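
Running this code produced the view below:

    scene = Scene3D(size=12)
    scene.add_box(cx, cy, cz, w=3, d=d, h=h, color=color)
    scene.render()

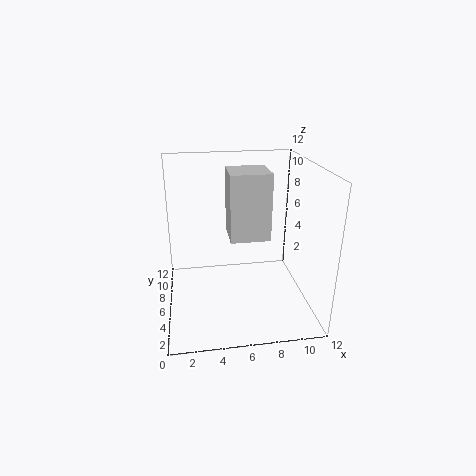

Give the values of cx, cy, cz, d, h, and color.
cx = 5; cy = 3; cz = 7; d = 3; h = 5; color = 'lightgray'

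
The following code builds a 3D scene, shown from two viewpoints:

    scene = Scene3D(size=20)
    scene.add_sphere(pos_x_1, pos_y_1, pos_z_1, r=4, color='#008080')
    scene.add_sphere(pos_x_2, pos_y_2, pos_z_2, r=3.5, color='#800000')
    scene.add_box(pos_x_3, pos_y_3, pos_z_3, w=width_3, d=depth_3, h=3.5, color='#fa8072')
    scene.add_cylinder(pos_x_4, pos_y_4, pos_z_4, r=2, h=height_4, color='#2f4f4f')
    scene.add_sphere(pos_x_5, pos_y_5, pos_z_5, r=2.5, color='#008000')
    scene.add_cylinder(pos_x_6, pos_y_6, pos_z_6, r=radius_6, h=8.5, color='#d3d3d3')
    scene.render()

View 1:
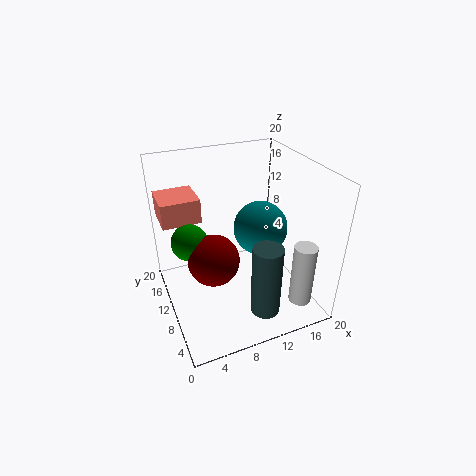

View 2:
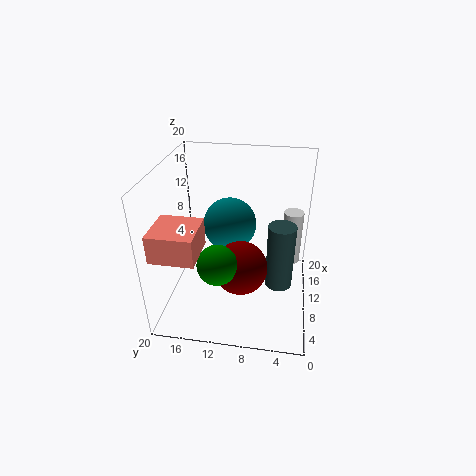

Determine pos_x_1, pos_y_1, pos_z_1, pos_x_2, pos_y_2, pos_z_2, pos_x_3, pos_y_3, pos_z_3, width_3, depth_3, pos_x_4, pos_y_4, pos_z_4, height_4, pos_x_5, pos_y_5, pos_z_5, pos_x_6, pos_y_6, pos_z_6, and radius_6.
pos_x_1 = 14.5
pos_y_1 = 12
pos_z_1 = 9.5
pos_x_2 = 6
pos_y_2 = 9
pos_z_2 = 8
pos_x_3 = 0.5
pos_y_3 = 13.5
pos_z_3 = 11.5
width_3 = 5.5
depth_3 = 5.5
pos_x_4 = 11.5
pos_y_4 = 4
pos_z_4 = 1.5
height_4 = 10
pos_x_5 = 3.5
pos_y_5 = 11.5
pos_z_5 = 10
pos_x_6 = 16
pos_y_6 = 2.5
pos_z_6 = 3
radius_6 = 1.5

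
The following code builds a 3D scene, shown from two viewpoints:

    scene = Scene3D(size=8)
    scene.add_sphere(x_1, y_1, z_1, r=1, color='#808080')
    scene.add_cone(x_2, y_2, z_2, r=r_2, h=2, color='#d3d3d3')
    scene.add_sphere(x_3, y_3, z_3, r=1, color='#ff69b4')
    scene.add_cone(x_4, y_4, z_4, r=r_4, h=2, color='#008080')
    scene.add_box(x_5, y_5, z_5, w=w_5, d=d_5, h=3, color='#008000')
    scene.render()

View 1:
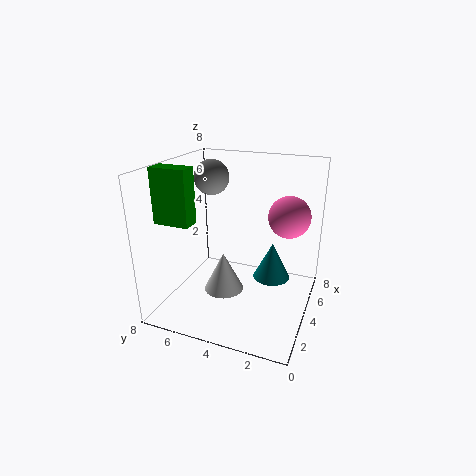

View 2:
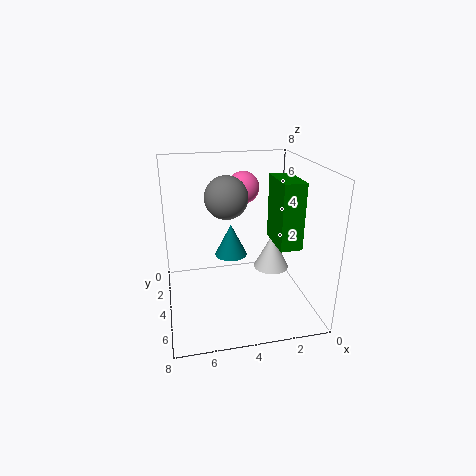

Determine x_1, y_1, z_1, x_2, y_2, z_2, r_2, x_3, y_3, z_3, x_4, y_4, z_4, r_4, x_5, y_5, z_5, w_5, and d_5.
x_1 = 5, y_1 = 6, z_1 = 7, x_2 = 2, y_2 = 4, z_2 = 2, r_2 = 1, x_3 = 3, y_3 = 1, z_3 = 6, x_4 = 4, y_4 = 2, z_4 = 2, r_4 = 1, x_5 = 2, y_5 = 6, z_5 = 5, w_5 = 1, d_5 = 2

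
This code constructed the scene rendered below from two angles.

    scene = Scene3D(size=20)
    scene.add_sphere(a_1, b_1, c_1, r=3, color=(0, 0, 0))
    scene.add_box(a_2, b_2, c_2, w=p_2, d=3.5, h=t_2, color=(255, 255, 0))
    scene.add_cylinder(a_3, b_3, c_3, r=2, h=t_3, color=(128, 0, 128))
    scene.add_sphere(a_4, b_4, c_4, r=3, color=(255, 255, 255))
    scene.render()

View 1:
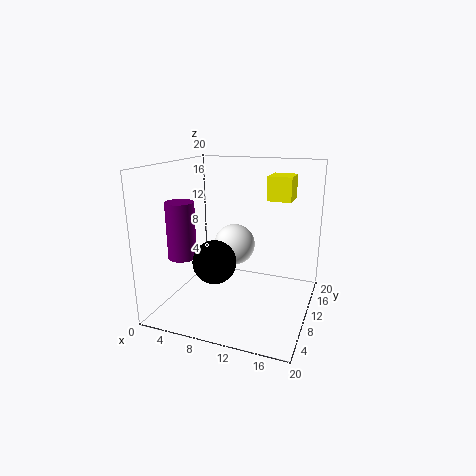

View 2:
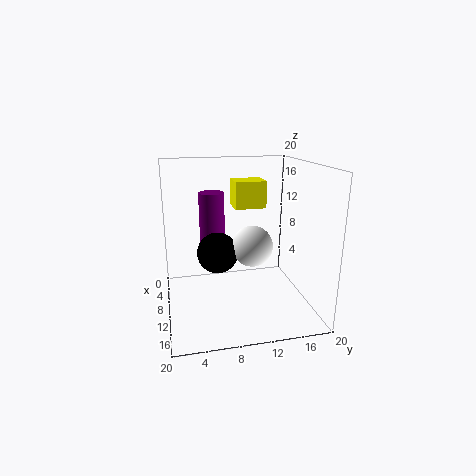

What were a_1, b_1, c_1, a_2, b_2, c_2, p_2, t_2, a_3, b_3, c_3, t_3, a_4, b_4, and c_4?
a_1 = 7.5; b_1 = 7.5; c_1 = 7; a_2 = 14.5; b_2 = 8; c_2 = 16; p_2 = 3; t_2 = 3; a_3 = 2.5; b_3 = 7.5; c_3 = 7; t_3 = 8; a_4 = 8.5; b_4 = 12.5; c_4 = 8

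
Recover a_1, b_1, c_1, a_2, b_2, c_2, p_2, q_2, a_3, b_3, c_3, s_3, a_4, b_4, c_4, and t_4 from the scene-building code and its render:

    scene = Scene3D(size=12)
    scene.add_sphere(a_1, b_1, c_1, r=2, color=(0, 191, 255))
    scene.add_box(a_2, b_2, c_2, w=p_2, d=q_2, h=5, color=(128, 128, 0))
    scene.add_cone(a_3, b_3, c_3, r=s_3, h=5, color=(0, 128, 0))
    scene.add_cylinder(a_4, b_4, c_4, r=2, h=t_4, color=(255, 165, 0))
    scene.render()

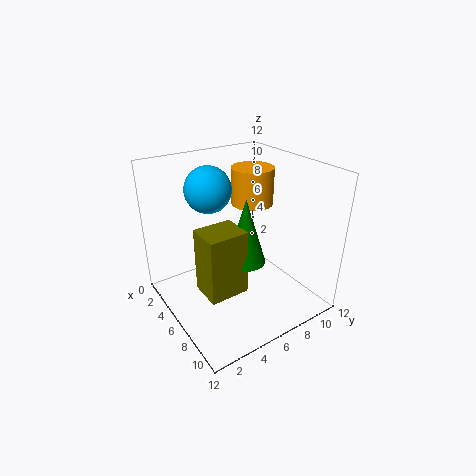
a_1 = 3, b_1 = 5, c_1 = 9.5, a_2 = 7, b_2 = 1.5, c_2 = 3.5, p_2 = 2.5, q_2 = 3, a_3 = 8.5, b_3 = 5, c_3 = 5.5, s_3 = 1.5, a_4 = 2.5, b_4 = 10, c_4 = 7, t_4 = 3.5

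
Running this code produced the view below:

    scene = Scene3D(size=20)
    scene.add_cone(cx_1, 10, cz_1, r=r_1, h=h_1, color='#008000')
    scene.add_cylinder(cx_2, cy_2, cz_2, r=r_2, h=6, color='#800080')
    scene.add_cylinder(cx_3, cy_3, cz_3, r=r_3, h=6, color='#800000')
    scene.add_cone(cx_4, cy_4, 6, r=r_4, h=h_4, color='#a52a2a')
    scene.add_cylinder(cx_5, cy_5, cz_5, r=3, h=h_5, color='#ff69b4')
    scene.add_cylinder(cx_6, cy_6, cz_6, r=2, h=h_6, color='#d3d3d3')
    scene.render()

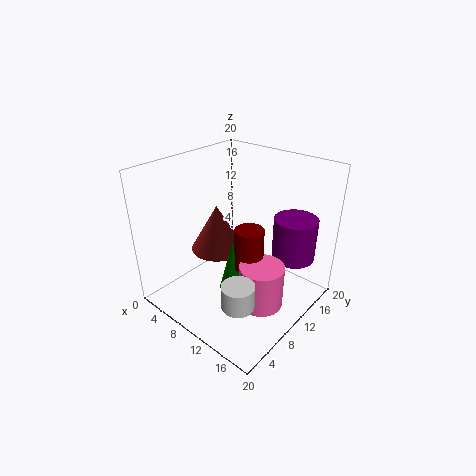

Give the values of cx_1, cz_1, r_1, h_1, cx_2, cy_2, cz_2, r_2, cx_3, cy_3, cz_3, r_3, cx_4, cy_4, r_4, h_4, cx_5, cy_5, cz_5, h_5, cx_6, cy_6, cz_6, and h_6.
cx_1 = 9; cz_1 = 1; r_1 = 2; h_1 = 8; cx_2 = 16; cy_2 = 15; cz_2 = 7; r_2 = 3; cx_3 = 12; cy_3 = 10; cz_3 = 6; r_3 = 2; cx_4 = 5; cy_4 = 11; r_4 = 4; h_4 = 7; cx_5 = 15; cy_5 = 9; cz_5 = 2; h_5 = 6; cx_6 = 16; cy_6 = 3; cz_6 = 6; h_6 = 3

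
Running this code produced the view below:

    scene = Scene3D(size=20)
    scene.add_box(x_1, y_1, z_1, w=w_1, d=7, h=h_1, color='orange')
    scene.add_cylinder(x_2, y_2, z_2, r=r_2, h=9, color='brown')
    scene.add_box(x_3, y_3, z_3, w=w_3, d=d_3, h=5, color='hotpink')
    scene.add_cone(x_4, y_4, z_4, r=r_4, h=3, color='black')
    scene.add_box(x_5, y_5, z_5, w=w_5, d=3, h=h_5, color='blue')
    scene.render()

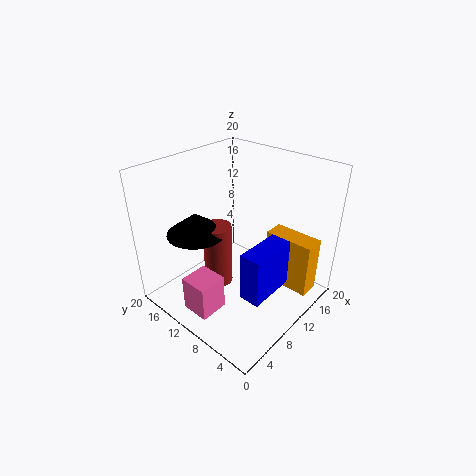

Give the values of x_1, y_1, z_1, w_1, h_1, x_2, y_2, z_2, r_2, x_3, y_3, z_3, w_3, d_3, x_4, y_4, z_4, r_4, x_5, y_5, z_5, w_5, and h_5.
x_1 = 14
y_1 = 1
z_1 = 2
w_1 = 3
h_1 = 8
x_2 = 8
y_2 = 12
z_2 = 3
r_2 = 2
x_3 = 2
y_3 = 9
z_3 = 1
w_3 = 4
d_3 = 4
x_4 = 6
y_4 = 14
z_4 = 11
r_4 = 4
x_5 = 7
y_5 = 4
z_5 = 3
w_5 = 7
h_5 = 7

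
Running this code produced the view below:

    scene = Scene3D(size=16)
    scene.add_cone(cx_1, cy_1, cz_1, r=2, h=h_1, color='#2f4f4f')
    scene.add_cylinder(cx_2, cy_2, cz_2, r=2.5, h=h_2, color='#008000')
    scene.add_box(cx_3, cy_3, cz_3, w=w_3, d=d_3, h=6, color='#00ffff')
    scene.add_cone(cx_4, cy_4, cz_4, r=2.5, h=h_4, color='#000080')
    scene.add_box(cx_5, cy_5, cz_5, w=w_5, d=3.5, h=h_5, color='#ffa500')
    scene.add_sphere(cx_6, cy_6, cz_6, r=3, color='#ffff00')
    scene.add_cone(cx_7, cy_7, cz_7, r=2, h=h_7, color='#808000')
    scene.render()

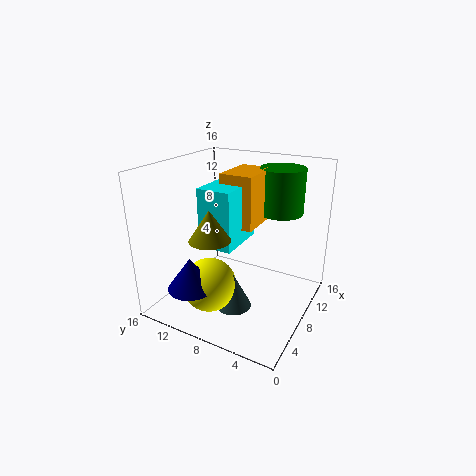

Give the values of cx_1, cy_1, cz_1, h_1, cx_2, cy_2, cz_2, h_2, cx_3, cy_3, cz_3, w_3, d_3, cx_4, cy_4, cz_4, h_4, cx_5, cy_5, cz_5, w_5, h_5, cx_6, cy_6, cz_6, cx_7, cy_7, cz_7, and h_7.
cx_1 = 6, cy_1 = 7.5, cz_1 = 0.5, h_1 = 4, cx_2 = 11.5, cy_2 = 4.5, cz_2 = 10.5, h_2 = 5, cx_3 = 3.5, cy_3 = 6.5, cz_3 = 8.5, w_3 = 5.5, d_3 = 3.5, cx_4 = 3, cy_4 = 11, cz_4 = 3.5, h_4 = 3.5, cx_5 = 6, cy_5 = 5.5, cz_5 = 10, w_5 = 5, h_5 = 5.5, cx_6 = 5, cy_6 = 10, cz_6 = 3, cx_7 = 2.5, cy_7 = 8, cz_7 = 10, h_7 = 3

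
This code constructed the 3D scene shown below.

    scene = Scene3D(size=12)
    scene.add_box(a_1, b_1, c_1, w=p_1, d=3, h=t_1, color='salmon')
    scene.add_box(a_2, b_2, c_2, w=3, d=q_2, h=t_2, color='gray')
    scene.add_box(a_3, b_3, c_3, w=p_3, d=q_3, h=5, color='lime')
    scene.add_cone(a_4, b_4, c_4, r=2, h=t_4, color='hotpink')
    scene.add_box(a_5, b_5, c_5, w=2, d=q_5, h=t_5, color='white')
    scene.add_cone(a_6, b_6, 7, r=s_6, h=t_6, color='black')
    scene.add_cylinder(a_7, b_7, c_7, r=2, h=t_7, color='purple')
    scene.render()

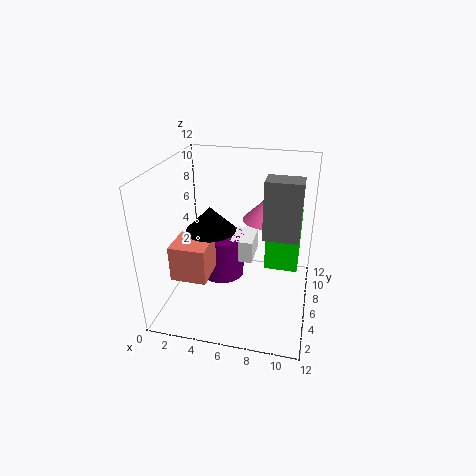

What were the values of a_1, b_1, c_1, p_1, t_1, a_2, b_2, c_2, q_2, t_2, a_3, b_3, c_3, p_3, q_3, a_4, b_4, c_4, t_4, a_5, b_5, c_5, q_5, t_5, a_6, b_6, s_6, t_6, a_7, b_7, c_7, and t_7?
a_1 = 1
b_1 = 3
c_1 = 3
p_1 = 3
t_1 = 3
a_2 = 8
b_2 = 6
c_2 = 6
q_2 = 2
t_2 = 5
a_3 = 8
b_3 = 8
c_3 = 2
p_3 = 3
q_3 = 3
a_4 = 8
b_4 = 8
c_4 = 7
t_4 = 2
a_5 = 5
b_5 = 7
c_5 = 3
q_5 = 3
t_5 = 2
a_6 = 4
b_6 = 5
s_6 = 2
t_6 = 2
a_7 = 4
b_7 = 8
c_7 = 1
t_7 = 4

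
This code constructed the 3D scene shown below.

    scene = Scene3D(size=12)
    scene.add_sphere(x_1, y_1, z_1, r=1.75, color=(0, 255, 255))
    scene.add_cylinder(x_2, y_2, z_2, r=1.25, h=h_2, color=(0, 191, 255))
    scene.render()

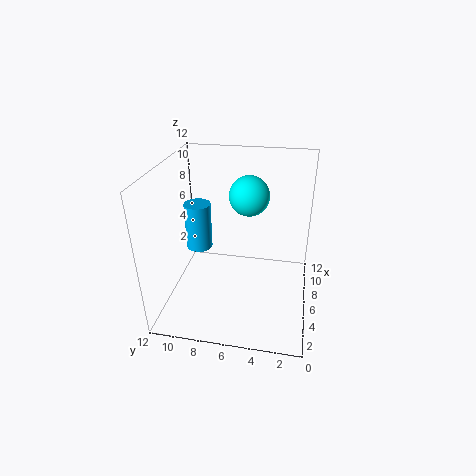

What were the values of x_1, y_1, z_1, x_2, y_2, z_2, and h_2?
x_1 = 8.5; y_1 = 5.5; z_1 = 8.75; x_2 = 9.25; y_2 = 10.5; z_2 = 2.75; h_2 = 4.5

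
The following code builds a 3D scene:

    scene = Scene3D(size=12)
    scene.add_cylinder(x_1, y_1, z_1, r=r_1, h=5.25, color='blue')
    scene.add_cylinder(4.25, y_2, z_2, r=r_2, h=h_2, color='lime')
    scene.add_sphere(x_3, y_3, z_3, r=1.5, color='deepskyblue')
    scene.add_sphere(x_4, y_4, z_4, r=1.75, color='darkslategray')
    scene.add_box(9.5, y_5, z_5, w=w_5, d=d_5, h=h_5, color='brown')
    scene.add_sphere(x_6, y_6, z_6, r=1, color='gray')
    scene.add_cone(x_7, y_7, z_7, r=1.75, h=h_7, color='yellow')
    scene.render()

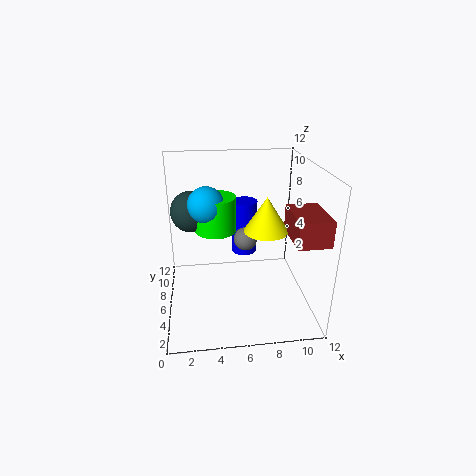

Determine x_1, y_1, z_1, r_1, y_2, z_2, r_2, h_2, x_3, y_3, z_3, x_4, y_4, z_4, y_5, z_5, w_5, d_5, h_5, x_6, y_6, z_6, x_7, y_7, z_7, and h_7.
x_1 = 7.25
y_1 = 10.75
z_1 = 2.25
r_1 = 1.25
y_2 = 7.25
z_2 = 6.25
r_2 = 1.75
h_2 = 3
x_3 = 3.5
y_3 = 6.75
z_3 = 8.75
x_4 = 2.25
y_4 = 8
z_4 = 7.75
y_5 = 1
z_5 = 7.25
w_5 = 2.5
d_5 = 3.75
h_5 = 2
x_6 = 6.75
y_6 = 6.75
z_6 = 5.5
x_7 = 8
y_7 = 4.5
z_7 = 7.25
h_7 = 2.75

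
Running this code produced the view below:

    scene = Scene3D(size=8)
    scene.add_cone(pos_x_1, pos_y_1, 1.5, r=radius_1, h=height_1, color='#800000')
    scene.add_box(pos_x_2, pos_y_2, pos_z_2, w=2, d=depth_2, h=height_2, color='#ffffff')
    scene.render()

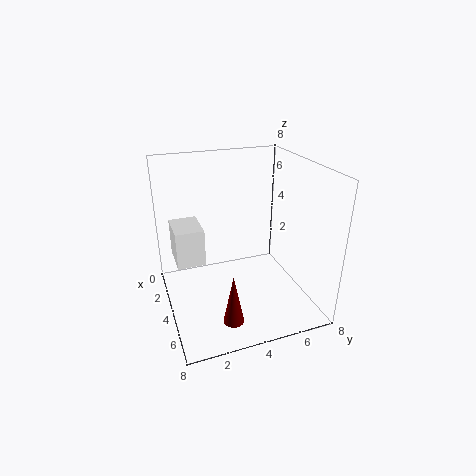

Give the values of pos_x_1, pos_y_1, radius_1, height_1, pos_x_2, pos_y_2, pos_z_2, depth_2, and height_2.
pos_x_1 = 7.5, pos_y_1 = 2.5, radius_1 = 0.5, height_1 = 2.5, pos_x_2 = 2.5, pos_y_2 = 0.5, pos_z_2 = 3, depth_2 = 1.5, height_2 = 2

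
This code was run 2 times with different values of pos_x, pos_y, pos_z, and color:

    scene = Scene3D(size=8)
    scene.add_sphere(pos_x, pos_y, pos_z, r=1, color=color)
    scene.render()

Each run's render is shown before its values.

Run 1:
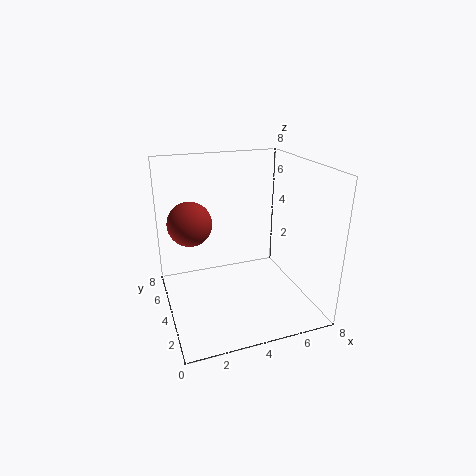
pos_x = 1, pos_y = 2, pos_z = 6, color = 'brown'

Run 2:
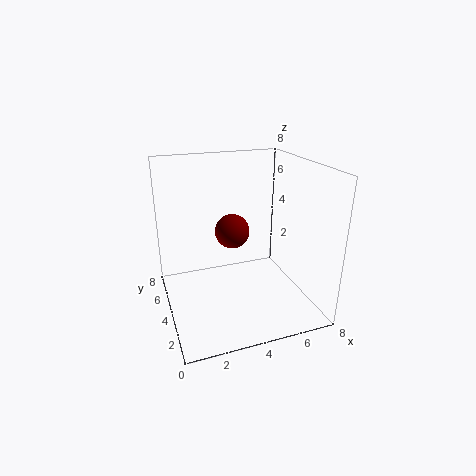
pos_x = 4, pos_y = 5, pos_z = 4, color = 'maroon'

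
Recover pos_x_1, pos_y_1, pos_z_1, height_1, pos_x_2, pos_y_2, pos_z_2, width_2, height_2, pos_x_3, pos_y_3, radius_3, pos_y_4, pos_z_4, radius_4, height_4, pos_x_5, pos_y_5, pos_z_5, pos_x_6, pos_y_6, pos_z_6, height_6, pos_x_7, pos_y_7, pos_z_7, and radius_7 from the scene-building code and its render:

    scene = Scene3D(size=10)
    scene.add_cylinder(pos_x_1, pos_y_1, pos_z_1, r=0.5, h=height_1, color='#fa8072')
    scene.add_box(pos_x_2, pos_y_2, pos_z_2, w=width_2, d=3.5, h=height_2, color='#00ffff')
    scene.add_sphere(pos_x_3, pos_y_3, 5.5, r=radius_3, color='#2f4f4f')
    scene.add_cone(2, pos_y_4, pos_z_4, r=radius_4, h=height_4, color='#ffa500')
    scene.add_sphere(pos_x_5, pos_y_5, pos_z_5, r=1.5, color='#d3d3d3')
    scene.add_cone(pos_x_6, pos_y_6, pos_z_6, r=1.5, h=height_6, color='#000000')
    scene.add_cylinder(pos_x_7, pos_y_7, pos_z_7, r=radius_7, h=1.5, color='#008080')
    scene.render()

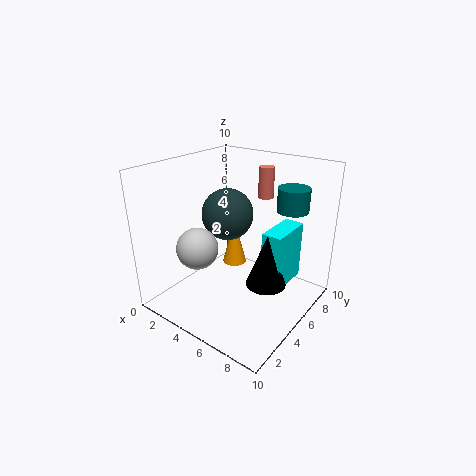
pos_x_1 = 6.5
pos_y_1 = 6
pos_z_1 = 8
height_1 = 2
pos_x_2 = 6
pos_y_2 = 6.5
pos_z_2 = 0.5
width_2 = 1.5
height_2 = 4.5
pos_x_3 = 2.5
pos_y_3 = 7
radius_3 = 2
pos_y_4 = 8.5
pos_z_4 = 0.5
radius_4 = 1
height_4 = 4
pos_x_5 = 2.5
pos_y_5 = 3.5
pos_z_5 = 4
pos_x_6 = 6.5
pos_y_6 = 6.5
pos_z_6 = 1
height_6 = 4
pos_x_7 = 8.5
pos_y_7 = 6
pos_z_7 = 7.5
radius_7 = 1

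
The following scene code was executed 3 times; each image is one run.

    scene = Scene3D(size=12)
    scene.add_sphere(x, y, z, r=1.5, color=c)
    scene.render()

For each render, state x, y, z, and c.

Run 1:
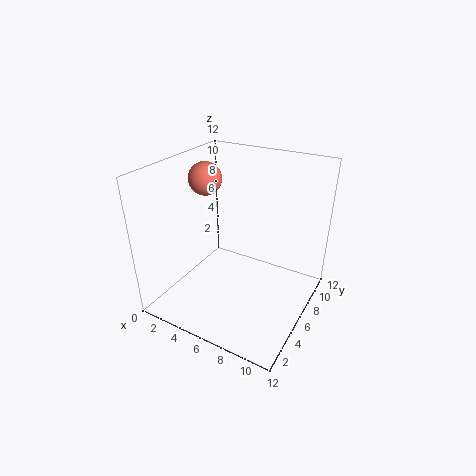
x = 1.5, y = 8, z = 9.75, c = 'salmon'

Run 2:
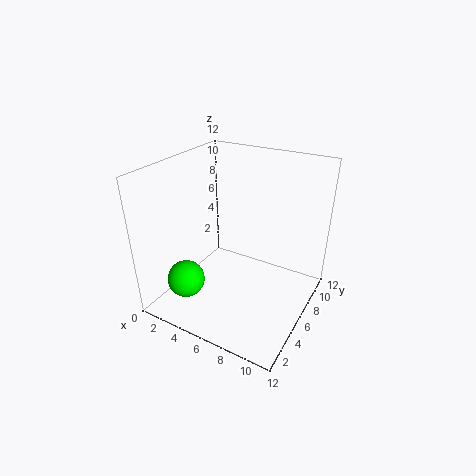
x = 3.25, y = 2.25, z = 3.25, c = 'lime'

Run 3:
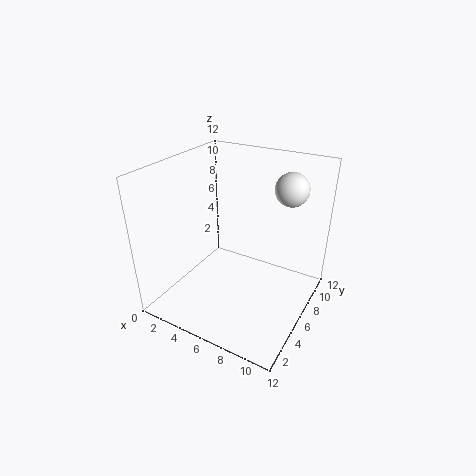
x = 8.75, y = 10.5, z = 9.25, c = 'white'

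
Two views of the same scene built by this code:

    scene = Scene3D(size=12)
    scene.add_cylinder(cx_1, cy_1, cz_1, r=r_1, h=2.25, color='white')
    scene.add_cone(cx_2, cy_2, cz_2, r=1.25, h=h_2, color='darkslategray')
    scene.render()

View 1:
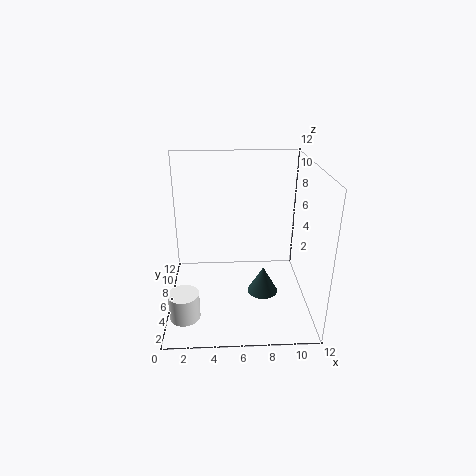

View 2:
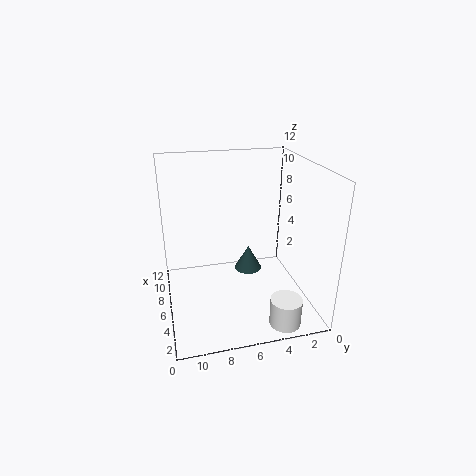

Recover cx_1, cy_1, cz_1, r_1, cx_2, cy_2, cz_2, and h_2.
cx_1 = 1.5; cy_1 = 3.25; cz_1 = 0.25; r_1 = 1.25; cx_2 = 8; cy_2 = 4.5; cz_2 = 1.75; h_2 = 2.25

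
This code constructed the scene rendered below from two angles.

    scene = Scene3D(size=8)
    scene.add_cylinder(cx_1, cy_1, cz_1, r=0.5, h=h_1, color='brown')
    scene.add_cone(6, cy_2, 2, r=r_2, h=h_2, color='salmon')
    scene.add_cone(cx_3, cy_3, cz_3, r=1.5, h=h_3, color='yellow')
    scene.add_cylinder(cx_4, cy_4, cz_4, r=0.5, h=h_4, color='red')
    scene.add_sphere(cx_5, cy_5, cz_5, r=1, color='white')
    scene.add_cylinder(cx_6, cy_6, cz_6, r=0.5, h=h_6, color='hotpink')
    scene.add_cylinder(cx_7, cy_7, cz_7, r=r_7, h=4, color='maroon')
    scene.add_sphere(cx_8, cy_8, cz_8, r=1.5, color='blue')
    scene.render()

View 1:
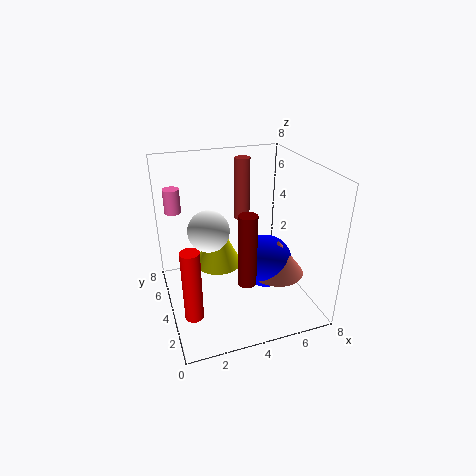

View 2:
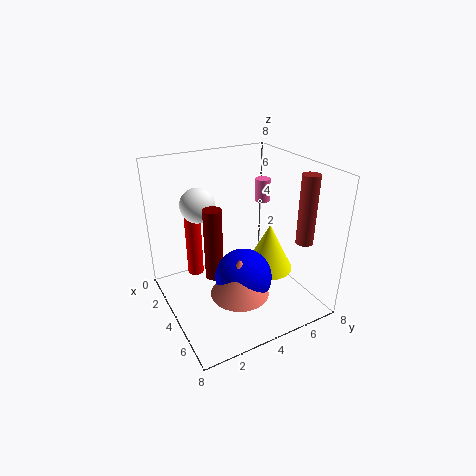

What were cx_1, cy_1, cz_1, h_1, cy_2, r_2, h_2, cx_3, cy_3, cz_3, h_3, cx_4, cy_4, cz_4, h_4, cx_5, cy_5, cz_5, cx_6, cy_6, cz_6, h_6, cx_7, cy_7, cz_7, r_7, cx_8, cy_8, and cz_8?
cx_1 = 5.5
cy_1 = 7.5
cz_1 = 3.5
h_1 = 4
cy_2 = 3
r_2 = 1.5
h_2 = 2
cx_3 = 3.5
cy_3 = 6.5
cz_3 = 1
h_3 = 3
cx_4 = 1
cy_4 = 2.5
cz_4 = 0.5
h_4 = 4
cx_5 = 2
cy_5 = 2.5
cz_5 = 5.5
cx_6 = 1
cy_6 = 7.5
cz_6 = 4.5
h_6 = 1.5
cx_7 = 4
cy_7 = 2.5
cz_7 = 2
r_7 = 0.5
cx_8 = 5.5
cy_8 = 3.5
cz_8 = 2.5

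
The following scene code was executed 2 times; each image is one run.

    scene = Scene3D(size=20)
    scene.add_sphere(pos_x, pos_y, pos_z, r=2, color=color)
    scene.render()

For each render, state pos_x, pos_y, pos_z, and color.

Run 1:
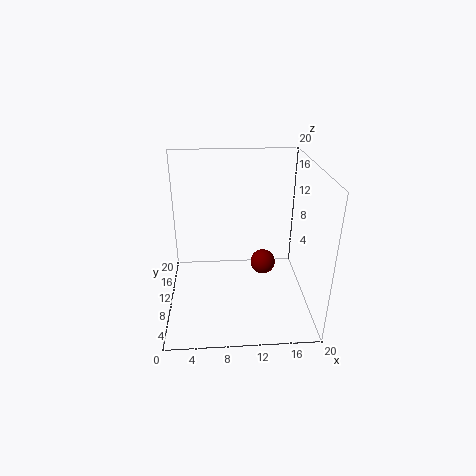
pos_x = 14.5, pos_y = 15.5, pos_z = 2.5, color = 'maroon'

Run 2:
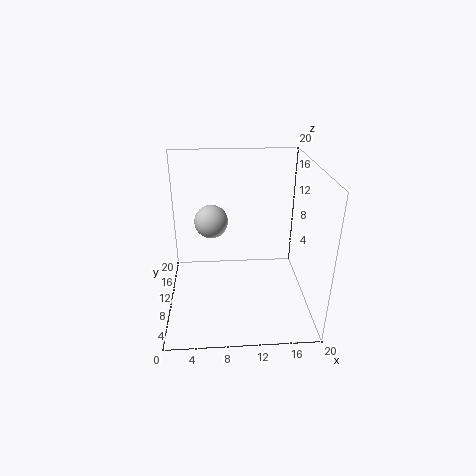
pos_x = 6.5, pos_y = 6, pos_z = 14.5, color = 'lightgray'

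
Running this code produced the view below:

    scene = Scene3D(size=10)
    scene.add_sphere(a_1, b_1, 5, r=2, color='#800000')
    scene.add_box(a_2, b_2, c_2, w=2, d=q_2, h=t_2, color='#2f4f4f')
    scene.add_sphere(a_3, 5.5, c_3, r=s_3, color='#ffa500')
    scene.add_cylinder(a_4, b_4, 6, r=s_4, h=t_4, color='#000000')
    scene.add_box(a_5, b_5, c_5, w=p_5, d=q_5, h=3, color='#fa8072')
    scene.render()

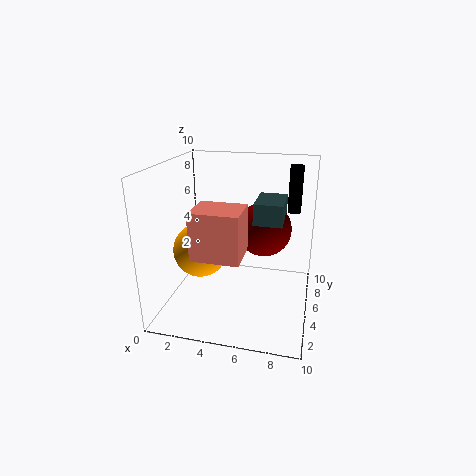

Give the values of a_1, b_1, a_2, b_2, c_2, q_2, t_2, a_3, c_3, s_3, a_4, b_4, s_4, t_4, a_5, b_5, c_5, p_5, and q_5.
a_1 = 6.5; b_1 = 7; a_2 = 6; b_2 = 5; c_2 = 6; q_2 = 3; t_2 = 1.5; a_3 = 2; c_3 = 3.5; s_3 = 2; a_4 = 8.5; b_4 = 8.5; s_4 = 0.5; t_4 = 3.5; a_5 = 3; b_5 = 1; c_5 = 5; p_5 = 3; q_5 = 2.5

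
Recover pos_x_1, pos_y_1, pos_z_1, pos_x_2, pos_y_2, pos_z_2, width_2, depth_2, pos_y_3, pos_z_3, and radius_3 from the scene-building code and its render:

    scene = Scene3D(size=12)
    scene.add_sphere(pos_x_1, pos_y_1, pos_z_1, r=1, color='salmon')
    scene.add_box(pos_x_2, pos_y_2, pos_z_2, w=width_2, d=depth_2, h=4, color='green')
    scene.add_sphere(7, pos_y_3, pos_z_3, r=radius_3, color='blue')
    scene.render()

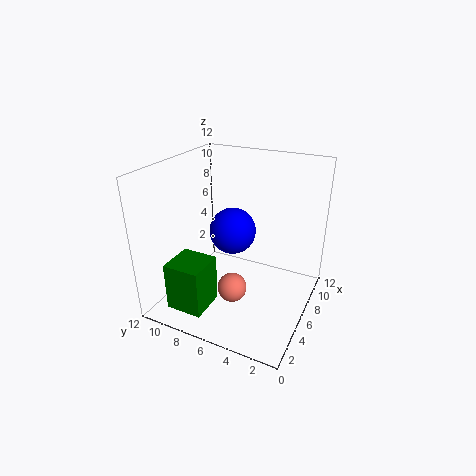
pos_x_1 = 1
pos_y_1 = 4
pos_z_1 = 5
pos_x_2 = 1
pos_y_2 = 7
pos_z_2 = 1
width_2 = 3
depth_2 = 3
pos_y_3 = 7
pos_z_3 = 6
radius_3 = 2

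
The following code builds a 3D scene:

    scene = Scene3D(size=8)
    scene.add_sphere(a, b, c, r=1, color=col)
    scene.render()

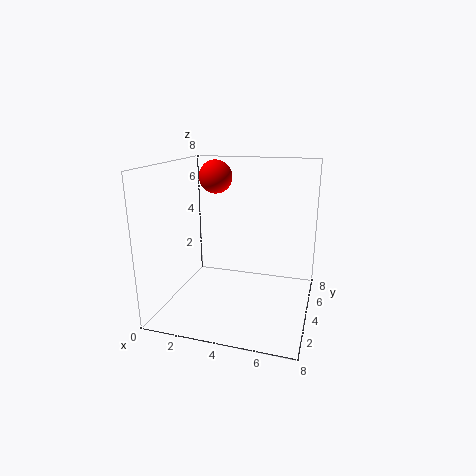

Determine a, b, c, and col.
a = 2, b = 6, c = 7, col = 'red'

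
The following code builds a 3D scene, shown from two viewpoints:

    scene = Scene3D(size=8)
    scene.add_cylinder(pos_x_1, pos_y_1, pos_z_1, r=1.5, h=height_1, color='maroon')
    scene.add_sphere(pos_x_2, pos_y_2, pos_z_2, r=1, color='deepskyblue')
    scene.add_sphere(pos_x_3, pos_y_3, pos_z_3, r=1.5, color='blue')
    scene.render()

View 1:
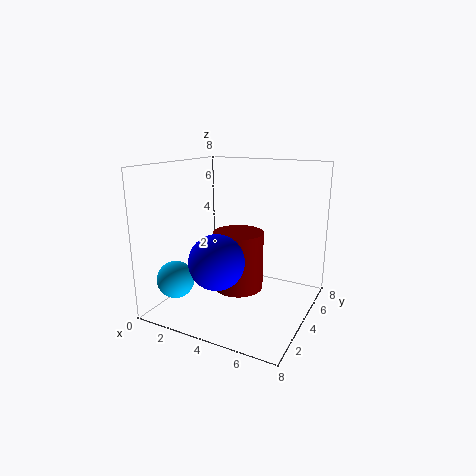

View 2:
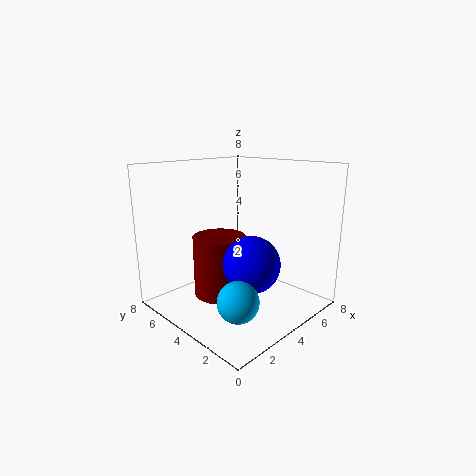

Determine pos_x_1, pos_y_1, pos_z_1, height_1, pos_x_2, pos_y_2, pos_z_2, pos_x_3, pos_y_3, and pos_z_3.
pos_x_1 = 3.5; pos_y_1 = 5; pos_z_1 = 0.5; height_1 = 3.5; pos_x_2 = 1.5; pos_y_2 = 1.5; pos_z_2 = 2; pos_x_3 = 3.5; pos_y_3 = 2.5; pos_z_3 = 3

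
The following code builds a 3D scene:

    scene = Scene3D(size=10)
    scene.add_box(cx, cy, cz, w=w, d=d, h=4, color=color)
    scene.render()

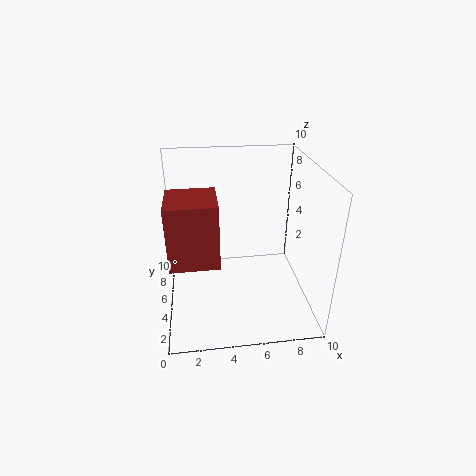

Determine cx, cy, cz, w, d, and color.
cx = 0.5
cy = 1.5
cz = 5
w = 3
d = 3
color = 'brown'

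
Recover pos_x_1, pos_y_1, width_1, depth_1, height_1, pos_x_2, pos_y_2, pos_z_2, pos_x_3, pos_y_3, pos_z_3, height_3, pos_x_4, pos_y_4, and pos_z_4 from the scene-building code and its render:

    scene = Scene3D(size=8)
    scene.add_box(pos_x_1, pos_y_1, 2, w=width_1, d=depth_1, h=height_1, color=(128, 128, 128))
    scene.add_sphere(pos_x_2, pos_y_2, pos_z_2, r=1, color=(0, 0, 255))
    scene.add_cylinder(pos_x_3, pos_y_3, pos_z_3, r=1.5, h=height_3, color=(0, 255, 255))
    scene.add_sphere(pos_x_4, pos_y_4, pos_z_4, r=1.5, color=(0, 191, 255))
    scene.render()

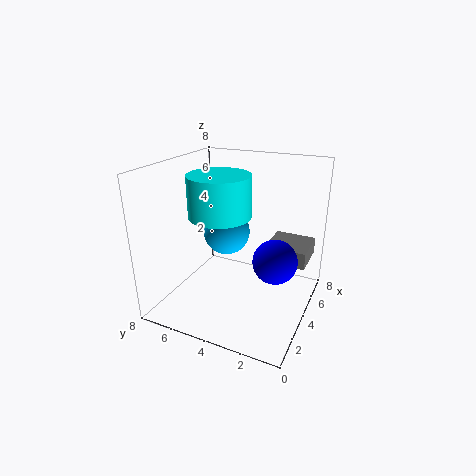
pos_x_1 = 5.5
pos_y_1 = 0.5
width_1 = 2.5
depth_1 = 2.5
height_1 = 1
pos_x_2 = 1.5
pos_y_2 = 1
pos_z_2 = 4.5
pos_x_3 = 2
pos_y_3 = 4
pos_z_3 = 6
height_3 = 2
pos_x_4 = 6.5
pos_y_4 = 6
pos_z_4 = 3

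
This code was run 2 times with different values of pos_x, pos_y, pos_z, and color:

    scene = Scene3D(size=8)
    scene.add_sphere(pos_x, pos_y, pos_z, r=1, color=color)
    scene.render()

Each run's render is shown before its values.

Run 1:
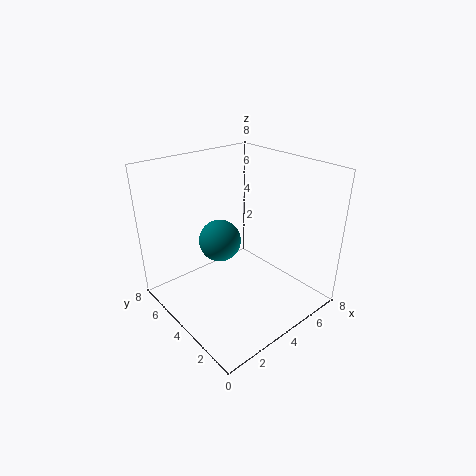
pos_x = 2; pos_y = 3; pos_z = 5; color = 'teal'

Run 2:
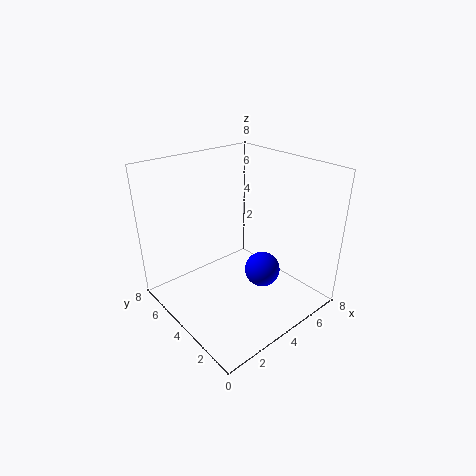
pos_x = 5; pos_y = 3; pos_z = 2; color = 'blue'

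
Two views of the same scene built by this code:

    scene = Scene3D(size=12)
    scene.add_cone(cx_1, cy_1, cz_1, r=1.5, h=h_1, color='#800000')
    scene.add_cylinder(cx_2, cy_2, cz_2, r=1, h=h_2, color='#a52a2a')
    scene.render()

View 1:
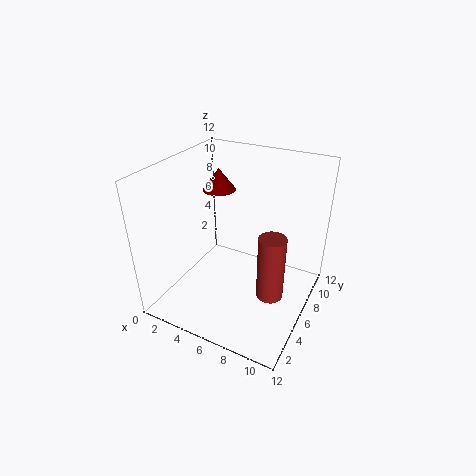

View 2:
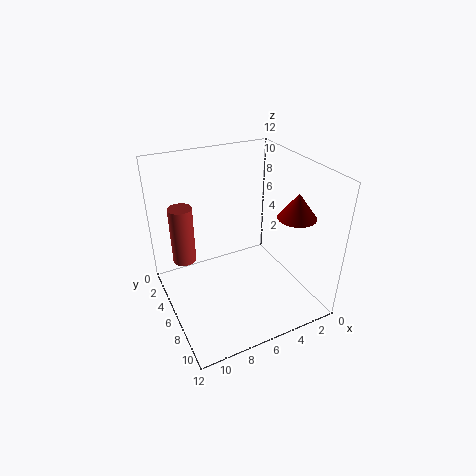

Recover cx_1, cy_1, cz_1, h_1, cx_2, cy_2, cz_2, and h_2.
cx_1 = 2.5
cy_1 = 9
cz_1 = 8.5
h_1 = 2
cx_2 = 10
cy_2 = 3.5
cz_2 = 3.5
h_2 = 5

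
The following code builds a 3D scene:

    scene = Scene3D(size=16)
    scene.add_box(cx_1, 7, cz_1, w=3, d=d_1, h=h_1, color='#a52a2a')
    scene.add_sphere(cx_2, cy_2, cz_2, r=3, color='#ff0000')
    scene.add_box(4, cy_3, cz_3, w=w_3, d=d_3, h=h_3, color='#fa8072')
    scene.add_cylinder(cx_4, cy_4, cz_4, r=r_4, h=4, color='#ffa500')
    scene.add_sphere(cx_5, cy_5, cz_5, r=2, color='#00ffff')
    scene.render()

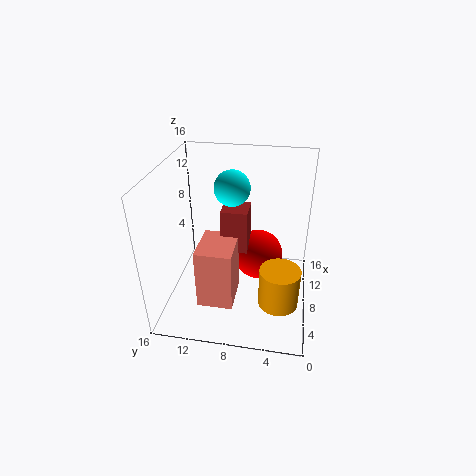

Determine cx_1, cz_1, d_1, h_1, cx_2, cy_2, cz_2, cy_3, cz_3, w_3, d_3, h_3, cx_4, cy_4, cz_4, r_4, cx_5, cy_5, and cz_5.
cx_1 = 8; cz_1 = 6; d_1 = 3; h_1 = 5; cx_2 = 11; cy_2 = 6; cz_2 = 4; cy_3 = 8; cz_3 = 1; w_3 = 5; d_3 = 4; h_3 = 7; cx_4 = 3; cy_4 = 3; cz_4 = 4; r_4 = 2; cx_5 = 10; cy_5 = 9; cz_5 = 13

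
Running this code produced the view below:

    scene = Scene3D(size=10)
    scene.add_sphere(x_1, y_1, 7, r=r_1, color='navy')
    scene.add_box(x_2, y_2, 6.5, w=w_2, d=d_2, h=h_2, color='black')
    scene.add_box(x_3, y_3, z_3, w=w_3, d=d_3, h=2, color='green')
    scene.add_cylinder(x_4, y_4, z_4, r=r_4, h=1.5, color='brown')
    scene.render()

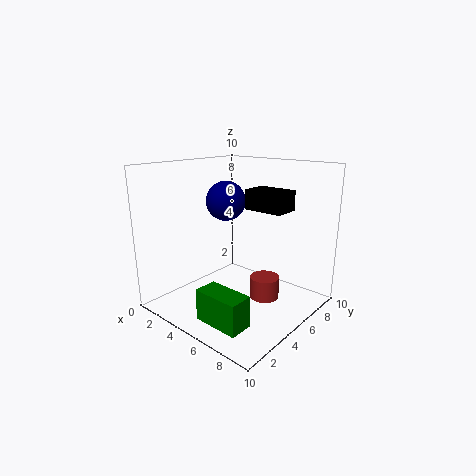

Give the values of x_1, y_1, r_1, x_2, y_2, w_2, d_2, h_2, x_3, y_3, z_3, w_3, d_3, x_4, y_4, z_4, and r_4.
x_1 = 2.5, y_1 = 6.5, r_1 = 1.5, x_2 = 4, y_2 = 7, w_2 = 3, d_2 = 2, h_2 = 1.5, x_3 = 5.5, y_3 = 0.5, z_3 = 1, w_3 = 3, d_3 = 1.5, x_4 = 7, y_4 = 5.5, z_4 = 1, r_4 = 1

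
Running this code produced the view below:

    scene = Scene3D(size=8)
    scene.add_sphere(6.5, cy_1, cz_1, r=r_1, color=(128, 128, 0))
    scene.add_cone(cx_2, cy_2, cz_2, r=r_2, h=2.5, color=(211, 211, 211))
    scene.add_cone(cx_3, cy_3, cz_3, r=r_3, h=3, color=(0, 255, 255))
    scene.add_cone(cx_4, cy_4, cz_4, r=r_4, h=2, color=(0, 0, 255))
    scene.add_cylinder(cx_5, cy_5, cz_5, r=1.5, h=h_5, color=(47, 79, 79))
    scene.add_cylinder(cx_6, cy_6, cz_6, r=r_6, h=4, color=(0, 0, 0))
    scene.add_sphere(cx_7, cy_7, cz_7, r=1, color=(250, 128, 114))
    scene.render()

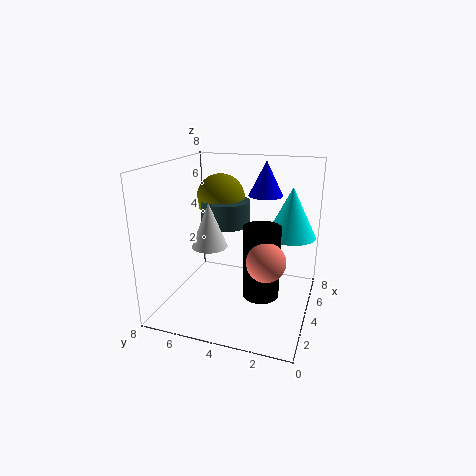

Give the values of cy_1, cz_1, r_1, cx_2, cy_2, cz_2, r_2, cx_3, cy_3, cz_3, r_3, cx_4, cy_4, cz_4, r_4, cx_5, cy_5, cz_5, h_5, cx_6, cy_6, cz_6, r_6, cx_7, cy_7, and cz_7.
cy_1 = 6; cz_1 = 5.5; r_1 = 1.5; cx_2 = 3.5; cy_2 = 5.5; cz_2 = 3.5; r_2 = 1; cx_3 = 6.5; cy_3 = 1.5; cz_3 = 3.5; r_3 = 1.5; cx_4 = 6; cy_4 = 3; cz_4 = 6; r_4 = 1; cx_5 = 6; cy_5 = 5.5; cz_5 = 4; h_5 = 1.5; cx_6 = 3.5; cy_6 = 2.5; cz_6 = 1; r_6 = 1; cx_7 = 2.5; cy_7 = 2; cz_7 = 3.5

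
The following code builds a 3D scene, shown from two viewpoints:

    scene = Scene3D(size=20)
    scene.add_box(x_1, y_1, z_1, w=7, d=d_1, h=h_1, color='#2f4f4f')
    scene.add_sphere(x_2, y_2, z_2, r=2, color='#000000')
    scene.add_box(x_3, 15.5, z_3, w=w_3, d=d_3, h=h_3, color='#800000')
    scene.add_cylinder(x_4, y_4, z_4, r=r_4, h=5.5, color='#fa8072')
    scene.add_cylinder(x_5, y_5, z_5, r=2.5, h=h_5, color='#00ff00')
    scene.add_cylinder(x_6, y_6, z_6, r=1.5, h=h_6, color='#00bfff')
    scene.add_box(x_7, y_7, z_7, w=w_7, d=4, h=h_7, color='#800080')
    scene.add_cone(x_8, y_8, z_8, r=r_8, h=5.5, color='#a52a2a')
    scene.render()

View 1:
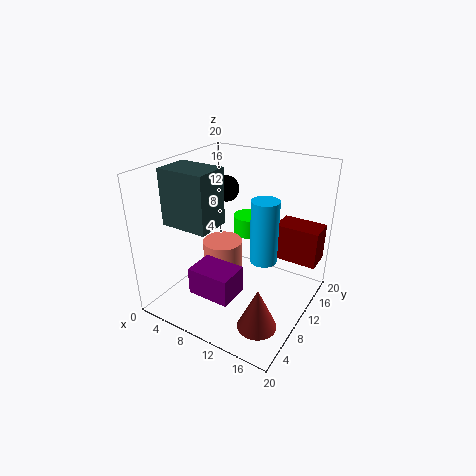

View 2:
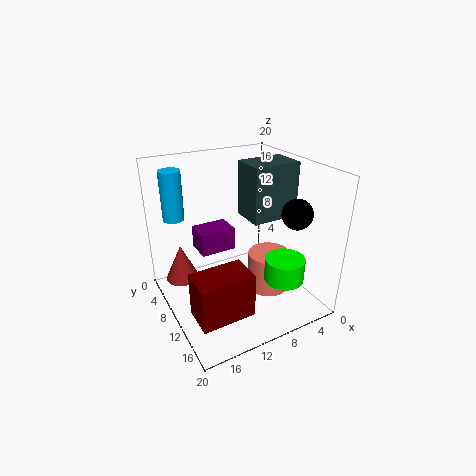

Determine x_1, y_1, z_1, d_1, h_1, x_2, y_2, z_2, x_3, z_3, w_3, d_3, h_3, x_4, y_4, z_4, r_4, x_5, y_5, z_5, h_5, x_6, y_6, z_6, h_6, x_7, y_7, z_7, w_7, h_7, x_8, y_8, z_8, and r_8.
x_1 = 0.5; y_1 = 5.5; z_1 = 11.5; d_1 = 5; h_1 = 8; x_2 = 4.5; y_2 = 15.5; z_2 = 14.5; x_3 = 13; z_3 = 5; w_3 = 6.5; d_3 = 4; h_3 = 5.5; x_4 = 6; y_4 = 12; z_4 = 2; r_4 = 3; x_5 = 7.5; y_5 = 17.5; z_5 = 7; h_5 = 3; x_6 = 17; y_6 = 4; z_6 = 12; h_6 = 7; x_7 = 8; y_7 = 1.5; z_7 = 5.5; w_7 = 5.5; h_7 = 3.5; x_8 = 16.5; y_8 = 4; z_8 = 2; r_8 = 2.5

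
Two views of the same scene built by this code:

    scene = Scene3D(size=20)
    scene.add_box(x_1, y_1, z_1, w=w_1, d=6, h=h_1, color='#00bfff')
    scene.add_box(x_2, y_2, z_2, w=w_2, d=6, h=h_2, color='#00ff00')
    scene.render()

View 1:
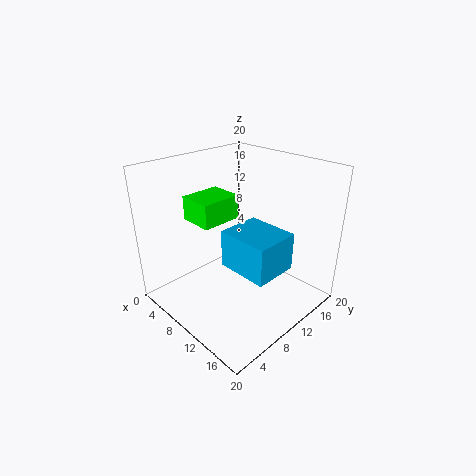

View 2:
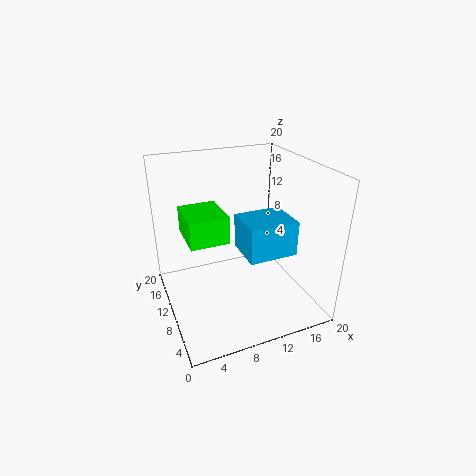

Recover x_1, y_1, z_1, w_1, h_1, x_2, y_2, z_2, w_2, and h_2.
x_1 = 10.5; y_1 = 6.5; z_1 = 7.5; w_1 = 7; h_1 = 5; x_2 = 2.5; y_2 = 6.5; z_2 = 11.5; w_2 = 5; h_2 = 3.5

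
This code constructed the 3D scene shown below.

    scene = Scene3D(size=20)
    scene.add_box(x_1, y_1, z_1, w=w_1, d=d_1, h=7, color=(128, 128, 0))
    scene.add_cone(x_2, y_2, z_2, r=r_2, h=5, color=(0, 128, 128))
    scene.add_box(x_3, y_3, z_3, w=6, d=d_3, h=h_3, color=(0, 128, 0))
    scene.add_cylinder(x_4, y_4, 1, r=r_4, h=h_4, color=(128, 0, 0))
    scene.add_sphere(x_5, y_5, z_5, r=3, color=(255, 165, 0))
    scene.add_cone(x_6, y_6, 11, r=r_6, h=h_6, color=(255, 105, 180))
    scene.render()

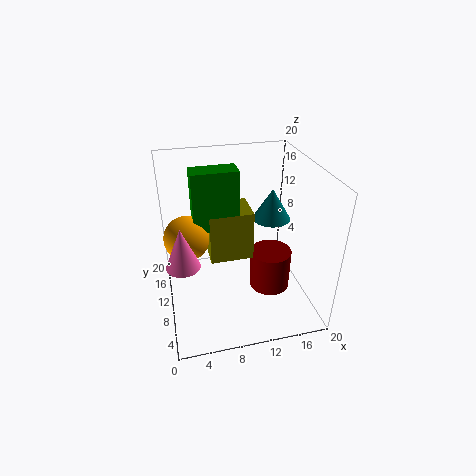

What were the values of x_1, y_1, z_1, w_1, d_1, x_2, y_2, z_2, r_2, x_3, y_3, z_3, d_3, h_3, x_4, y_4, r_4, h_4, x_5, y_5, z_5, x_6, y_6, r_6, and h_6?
x_1 = 6, y_1 = 9, z_1 = 7, w_1 = 6, d_1 = 5, x_2 = 17, y_2 = 16, z_2 = 9, r_2 = 3, x_3 = 4, y_3 = 9, z_3 = 12, d_3 = 3, h_3 = 8, x_4 = 15, y_4 = 10, r_4 = 3, h_4 = 6, x_5 = 3, y_5 = 10, z_5 = 11, x_6 = 2, y_6 = 4, r_6 = 2, h_6 = 5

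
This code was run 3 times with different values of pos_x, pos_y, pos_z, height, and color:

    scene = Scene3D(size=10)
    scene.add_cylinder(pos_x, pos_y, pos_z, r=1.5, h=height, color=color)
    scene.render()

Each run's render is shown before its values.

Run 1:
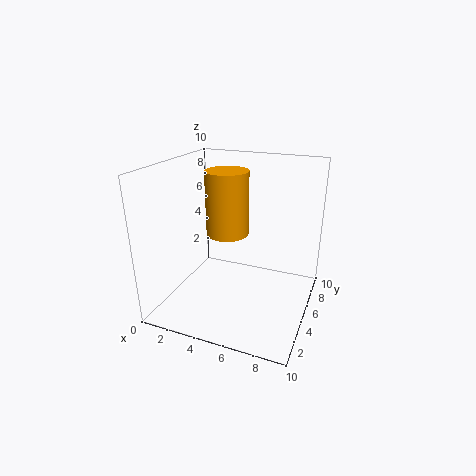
pos_x = 4; pos_y = 5.5; pos_z = 5; height = 4.5; color = 'orange'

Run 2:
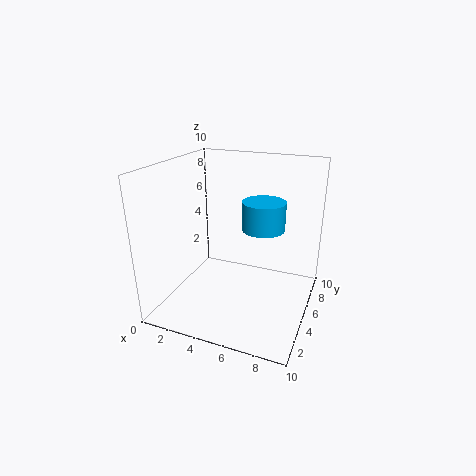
pos_x = 6.5; pos_y = 6; pos_z = 5.5; height = 2; color = 'deepskyblue'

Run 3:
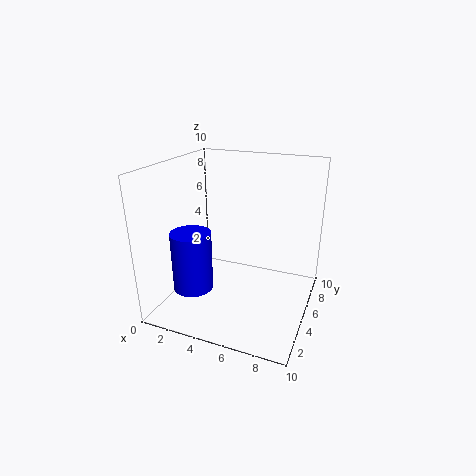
pos_x = 1.5; pos_y = 4.5; pos_z = 0.5; height = 4.5; color = 'blue'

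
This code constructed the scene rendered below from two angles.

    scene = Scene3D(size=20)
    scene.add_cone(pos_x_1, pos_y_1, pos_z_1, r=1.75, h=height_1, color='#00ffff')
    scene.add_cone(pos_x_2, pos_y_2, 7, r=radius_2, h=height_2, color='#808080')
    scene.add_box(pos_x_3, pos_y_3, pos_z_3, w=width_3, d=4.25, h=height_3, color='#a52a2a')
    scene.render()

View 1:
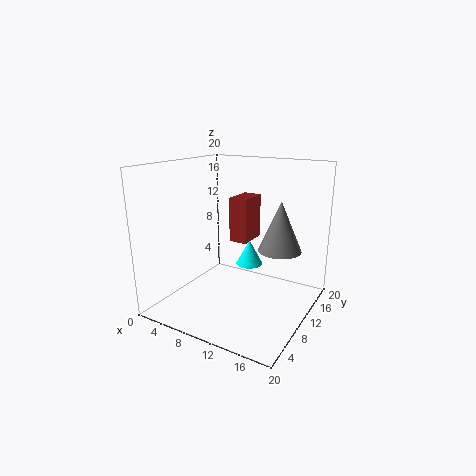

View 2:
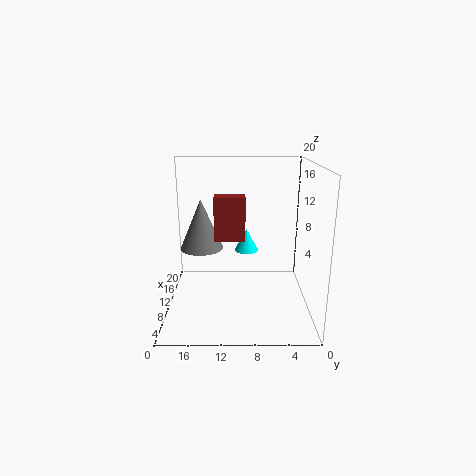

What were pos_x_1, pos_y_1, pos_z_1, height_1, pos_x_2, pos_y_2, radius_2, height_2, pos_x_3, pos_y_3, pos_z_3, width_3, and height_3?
pos_x_1 = 12.5
pos_y_1 = 8.75
pos_z_1 = 7.25
height_1 = 3.25
pos_x_2 = 14
pos_y_2 = 15.5
radius_2 = 3.25
height_2 = 7.5
pos_x_3 = 9.25
pos_y_3 = 9
pos_z_3 = 9.75
width_3 = 2.5
height_3 = 6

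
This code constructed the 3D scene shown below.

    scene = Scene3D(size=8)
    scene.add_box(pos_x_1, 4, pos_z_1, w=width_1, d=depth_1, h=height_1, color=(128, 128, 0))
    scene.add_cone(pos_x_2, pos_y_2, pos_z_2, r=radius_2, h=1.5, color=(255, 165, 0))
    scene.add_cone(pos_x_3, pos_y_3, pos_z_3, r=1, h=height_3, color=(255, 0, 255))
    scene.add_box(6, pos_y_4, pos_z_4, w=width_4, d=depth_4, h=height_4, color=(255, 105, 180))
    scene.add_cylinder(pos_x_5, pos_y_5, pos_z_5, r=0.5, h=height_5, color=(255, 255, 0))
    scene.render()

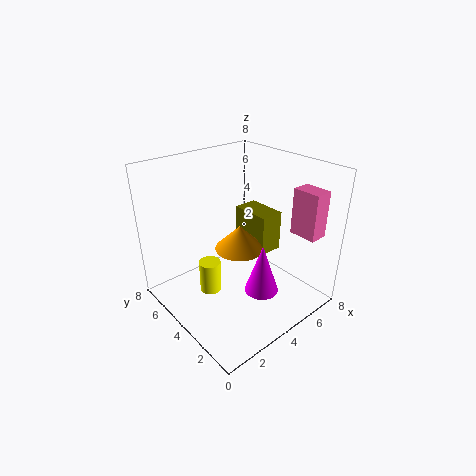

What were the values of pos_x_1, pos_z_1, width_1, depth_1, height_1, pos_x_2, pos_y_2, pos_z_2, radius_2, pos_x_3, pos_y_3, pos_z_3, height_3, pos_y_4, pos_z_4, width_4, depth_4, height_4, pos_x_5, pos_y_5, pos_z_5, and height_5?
pos_x_1 = 6, pos_z_1 = 2, width_1 = 1.5, depth_1 = 2.5, height_1 = 2.5, pos_x_2 = 5, pos_y_2 = 5, pos_z_2 = 2.5, radius_2 = 1.5, pos_x_3 = 5, pos_y_3 = 3, pos_z_3 = 0.5, height_3 = 3, pos_y_4 = 0.5, pos_z_4 = 4.5, width_4 = 1, depth_4 = 1.5, height_4 = 2.5, pos_x_5 = 1, pos_y_5 = 2.5, pos_z_5 = 3, height_5 = 1.5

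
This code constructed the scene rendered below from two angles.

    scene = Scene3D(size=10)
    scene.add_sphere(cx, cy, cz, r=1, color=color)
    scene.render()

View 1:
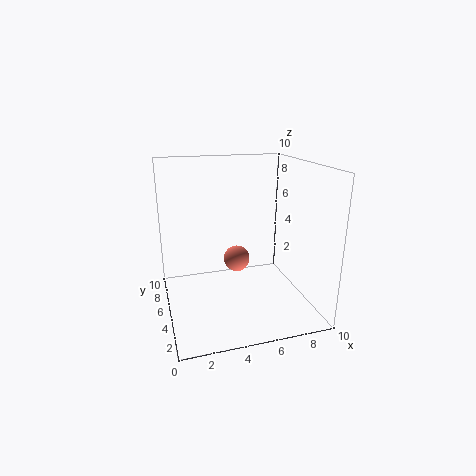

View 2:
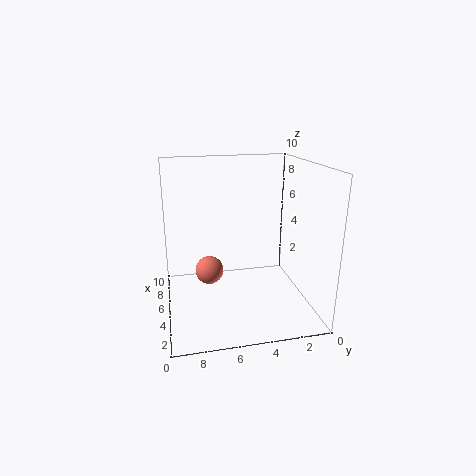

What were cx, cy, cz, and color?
cx = 5.5, cy = 7, cz = 2.5, color = 'salmon'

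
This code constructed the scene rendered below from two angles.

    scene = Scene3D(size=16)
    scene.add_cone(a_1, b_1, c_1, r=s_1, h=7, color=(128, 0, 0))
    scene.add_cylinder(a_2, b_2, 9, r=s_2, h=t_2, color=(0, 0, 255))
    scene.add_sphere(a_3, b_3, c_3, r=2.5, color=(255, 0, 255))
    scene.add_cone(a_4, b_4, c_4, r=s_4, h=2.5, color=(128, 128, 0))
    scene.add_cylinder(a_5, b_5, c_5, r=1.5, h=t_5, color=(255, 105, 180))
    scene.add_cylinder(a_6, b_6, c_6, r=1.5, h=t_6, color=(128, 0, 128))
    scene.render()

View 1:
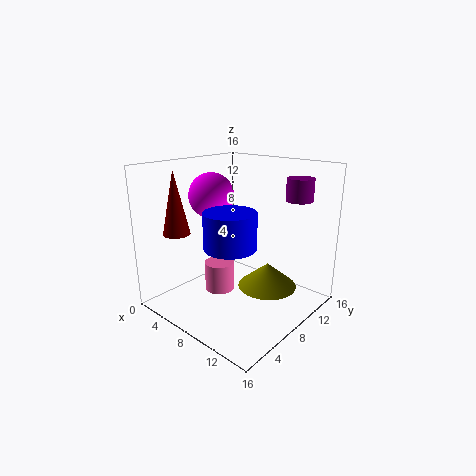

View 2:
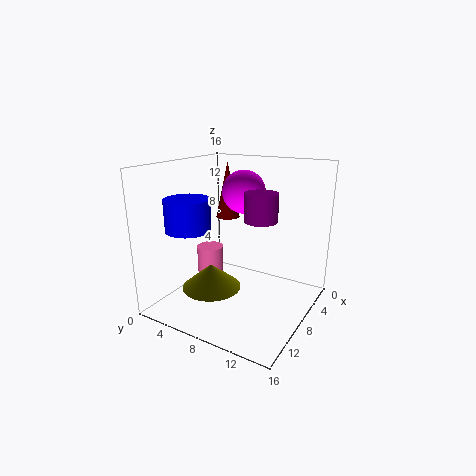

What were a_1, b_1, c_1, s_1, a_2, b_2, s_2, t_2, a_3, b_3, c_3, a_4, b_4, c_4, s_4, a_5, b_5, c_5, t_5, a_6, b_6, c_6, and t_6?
a_1 = 3, b_1 = 3.5, c_1 = 8.5, s_1 = 1.5, a_2 = 11, b_2 = 3.5, s_2 = 2.5, t_2 = 3.5, a_3 = 5, b_3 = 7, c_3 = 12.5, a_4 = 12.5, b_4 = 7.5, c_4 = 4, s_4 = 3, a_5 = 8.5, b_5 = 4.5, c_5 = 3.5, t_5 = 3, a_6 = 12.5, b_6 = 13, c_6 = 12, t_6 = 2.5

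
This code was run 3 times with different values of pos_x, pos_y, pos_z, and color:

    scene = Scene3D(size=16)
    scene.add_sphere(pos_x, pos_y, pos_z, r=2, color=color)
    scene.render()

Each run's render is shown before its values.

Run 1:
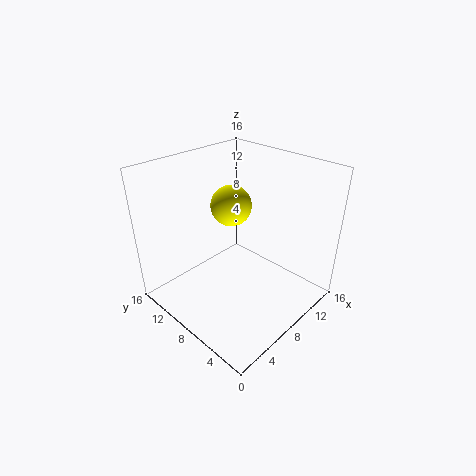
pos_x = 6, pos_y = 7, pos_z = 13, color = 'yellow'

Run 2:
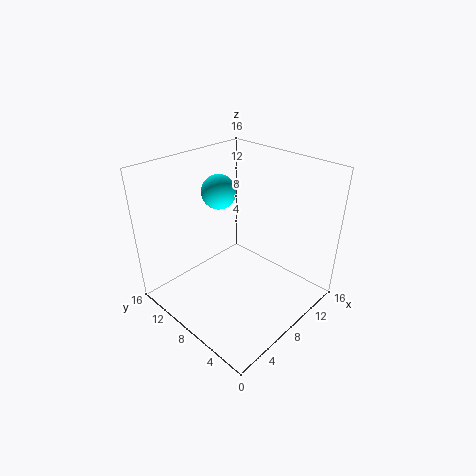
pos_x = 9, pos_y = 12, pos_z = 12, color = 'cyan'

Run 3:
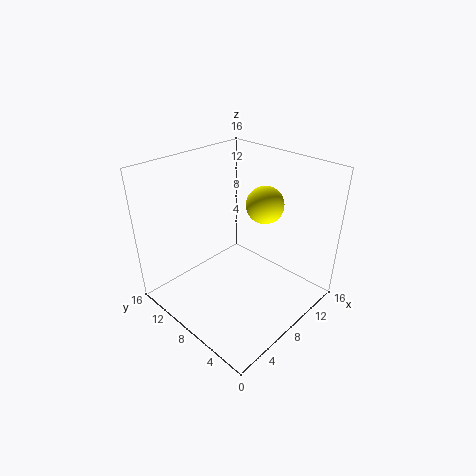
pos_x = 10, pos_y = 6, pos_z = 12, color = 'yellow'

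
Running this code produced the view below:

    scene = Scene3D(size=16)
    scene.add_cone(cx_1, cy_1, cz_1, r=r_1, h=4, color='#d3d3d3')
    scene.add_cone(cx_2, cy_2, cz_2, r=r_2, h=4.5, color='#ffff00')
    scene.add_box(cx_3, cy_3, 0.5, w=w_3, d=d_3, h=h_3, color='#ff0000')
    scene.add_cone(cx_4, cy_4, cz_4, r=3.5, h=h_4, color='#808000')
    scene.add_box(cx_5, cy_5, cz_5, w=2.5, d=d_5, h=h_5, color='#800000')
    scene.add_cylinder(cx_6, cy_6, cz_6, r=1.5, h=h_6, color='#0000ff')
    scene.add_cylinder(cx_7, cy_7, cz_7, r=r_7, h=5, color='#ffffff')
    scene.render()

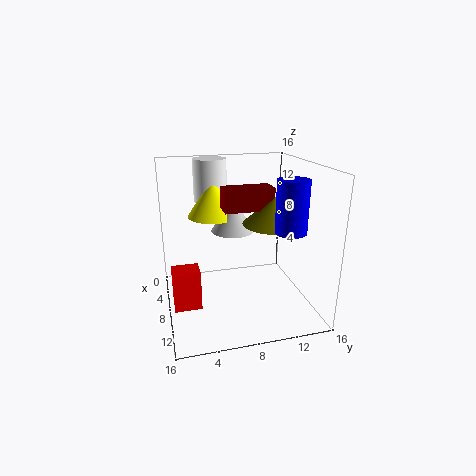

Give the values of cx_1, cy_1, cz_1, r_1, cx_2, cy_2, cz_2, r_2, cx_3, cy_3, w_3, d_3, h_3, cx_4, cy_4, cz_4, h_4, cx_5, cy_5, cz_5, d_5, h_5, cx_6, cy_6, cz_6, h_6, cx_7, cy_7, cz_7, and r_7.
cx_1 = 5.5; cy_1 = 8; cz_1 = 8; r_1 = 2.5; cx_2 = 4; cy_2 = 6; cz_2 = 9.5; r_2 = 3; cx_3 = 7; cy_3 = 0.5; w_3 = 2.5; d_3 = 3; h_3 = 4.5; cx_4 = 8.5; cy_4 = 12; cz_4 = 9.5; h_4 = 3; cx_5 = 6; cy_5 = 6.5; cz_5 = 11; d_5 = 5.5; h_5 = 2.5; cx_6 = 14; cy_6 = 11.5; cz_6 = 10.5; h_6 = 5; cx_7 = 2.5; cy_7 = 6; cz_7 = 11; r_7 = 2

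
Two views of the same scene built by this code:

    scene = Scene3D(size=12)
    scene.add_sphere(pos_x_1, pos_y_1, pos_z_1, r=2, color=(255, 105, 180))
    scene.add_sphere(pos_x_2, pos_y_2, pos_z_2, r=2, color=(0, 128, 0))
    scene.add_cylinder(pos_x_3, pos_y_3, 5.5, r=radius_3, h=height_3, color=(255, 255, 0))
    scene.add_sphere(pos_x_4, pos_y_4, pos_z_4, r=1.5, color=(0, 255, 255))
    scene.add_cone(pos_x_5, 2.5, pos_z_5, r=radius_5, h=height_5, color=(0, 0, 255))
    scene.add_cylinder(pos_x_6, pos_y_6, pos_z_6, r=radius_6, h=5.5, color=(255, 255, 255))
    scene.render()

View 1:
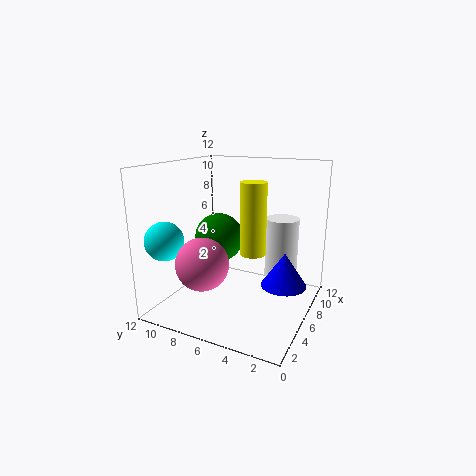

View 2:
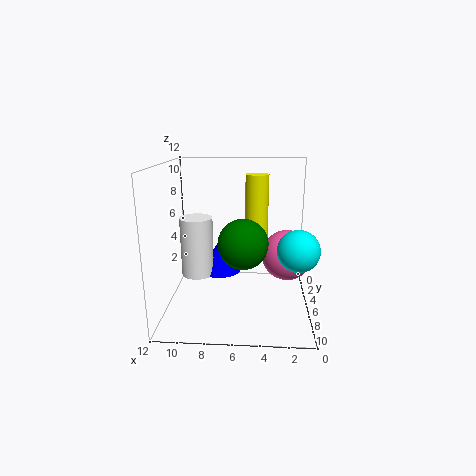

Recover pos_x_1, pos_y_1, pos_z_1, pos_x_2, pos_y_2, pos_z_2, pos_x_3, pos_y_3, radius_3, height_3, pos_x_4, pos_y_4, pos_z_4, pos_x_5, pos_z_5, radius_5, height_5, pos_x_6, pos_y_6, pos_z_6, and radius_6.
pos_x_1 = 2; pos_y_1 = 7; pos_z_1 = 5; pos_x_2 = 5.5; pos_y_2 = 7.5; pos_z_2 = 6; pos_x_3 = 4.5; pos_y_3 = 4; radius_3 = 1; height_3 = 5.5; pos_x_4 = 1.5; pos_y_4 = 10; pos_z_4 = 6.5; pos_x_5 = 8; pos_z_5 = 1.5; radius_5 = 2; height_5 = 3; pos_x_6 = 10; pos_y_6 = 3.5; pos_z_6 = 1.5; radius_6 = 1.5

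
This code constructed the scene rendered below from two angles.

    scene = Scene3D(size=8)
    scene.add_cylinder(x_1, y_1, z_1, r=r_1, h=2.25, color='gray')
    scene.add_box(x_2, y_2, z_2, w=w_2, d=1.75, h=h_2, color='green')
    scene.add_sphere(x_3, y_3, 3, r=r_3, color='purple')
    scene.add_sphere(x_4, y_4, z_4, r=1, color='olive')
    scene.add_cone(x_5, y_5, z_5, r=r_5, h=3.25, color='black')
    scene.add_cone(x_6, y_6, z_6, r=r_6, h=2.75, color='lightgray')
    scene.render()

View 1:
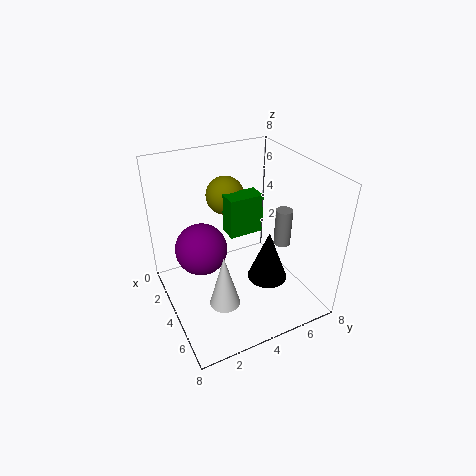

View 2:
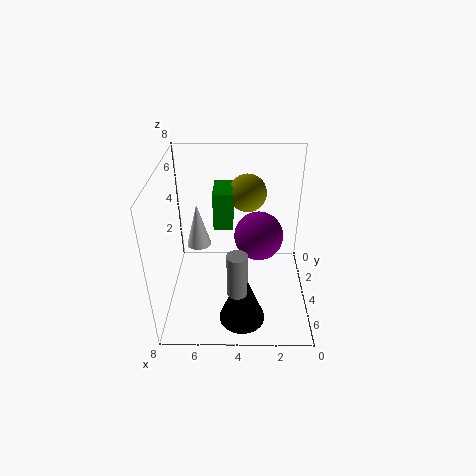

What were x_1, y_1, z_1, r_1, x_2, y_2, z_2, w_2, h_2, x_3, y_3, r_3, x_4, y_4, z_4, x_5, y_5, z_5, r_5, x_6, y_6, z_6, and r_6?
x_1 = 4
y_1 = 7
z_1 = 2.75
r_1 = 0.5
x_2 = 4.25
y_2 = 3
z_2 = 5
w_2 = 1
h_2 = 2
x_3 = 2.75
y_3 = 2.25
r_3 = 1.5
x_4 = 3.5
y_4 = 3.5
z_4 = 6.5
x_5 = 3.75
y_5 = 6.25
z_5 = 0.25
r_5 = 1.25
x_6 = 6.5
y_6 = 2
z_6 = 2.25
r_6 = 0.75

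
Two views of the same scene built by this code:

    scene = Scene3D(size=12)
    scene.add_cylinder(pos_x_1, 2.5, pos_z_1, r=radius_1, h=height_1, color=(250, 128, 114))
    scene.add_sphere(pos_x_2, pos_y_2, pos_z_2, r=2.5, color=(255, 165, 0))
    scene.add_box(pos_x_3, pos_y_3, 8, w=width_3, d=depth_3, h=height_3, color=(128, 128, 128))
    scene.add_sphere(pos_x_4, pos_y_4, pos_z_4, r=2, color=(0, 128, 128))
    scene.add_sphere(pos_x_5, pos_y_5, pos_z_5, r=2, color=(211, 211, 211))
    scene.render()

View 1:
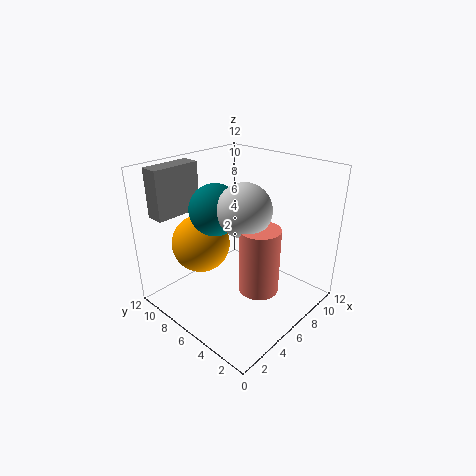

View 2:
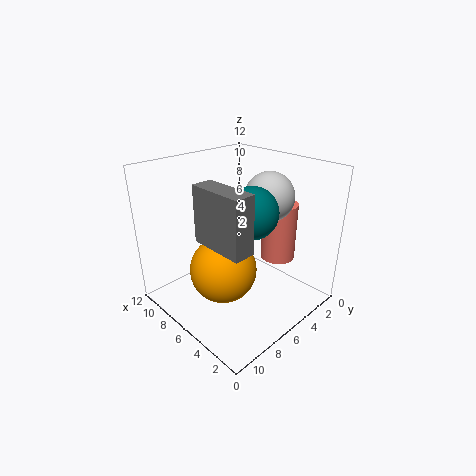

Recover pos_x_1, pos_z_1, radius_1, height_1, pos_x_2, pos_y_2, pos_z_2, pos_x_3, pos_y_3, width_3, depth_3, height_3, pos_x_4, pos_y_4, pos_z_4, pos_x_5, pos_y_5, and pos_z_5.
pos_x_1 = 4.5; pos_z_1 = 3.5; radius_1 = 1.5; height_1 = 5; pos_x_2 = 4.5; pos_y_2 = 9; pos_z_2 = 5; pos_x_3 = 1; pos_y_3 = 9.5; width_3 = 4; depth_3 = 1.5; height_3 = 4; pos_x_4 = 4; pos_y_4 = 6.5; pos_z_4 = 9; pos_x_5 = 4.5; pos_y_5 = 4; pos_z_5 = 9.5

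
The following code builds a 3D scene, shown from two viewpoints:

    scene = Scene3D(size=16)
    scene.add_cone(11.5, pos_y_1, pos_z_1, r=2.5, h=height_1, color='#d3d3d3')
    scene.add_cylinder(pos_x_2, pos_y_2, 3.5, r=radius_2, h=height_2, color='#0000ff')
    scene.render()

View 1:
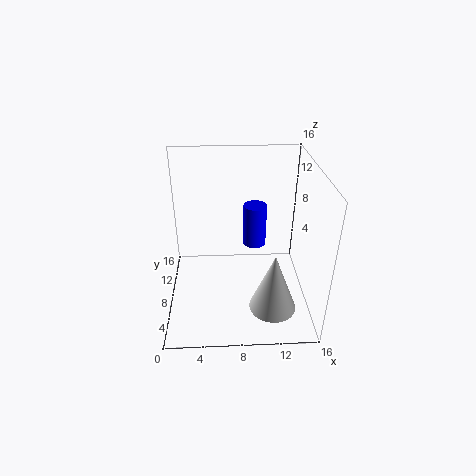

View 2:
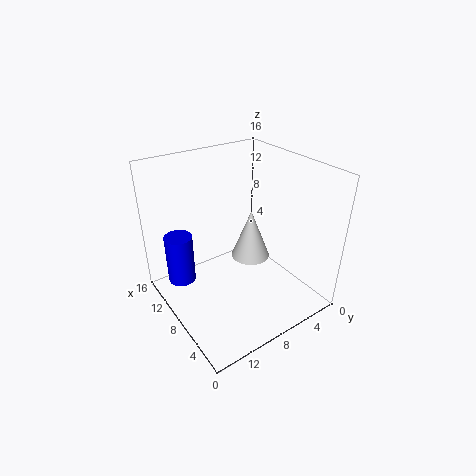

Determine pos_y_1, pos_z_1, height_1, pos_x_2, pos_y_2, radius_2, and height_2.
pos_y_1 = 3.5
pos_z_1 = 2
height_1 = 6.5
pos_x_2 = 10.5
pos_y_2 = 14
radius_2 = 1.5
height_2 = 5.5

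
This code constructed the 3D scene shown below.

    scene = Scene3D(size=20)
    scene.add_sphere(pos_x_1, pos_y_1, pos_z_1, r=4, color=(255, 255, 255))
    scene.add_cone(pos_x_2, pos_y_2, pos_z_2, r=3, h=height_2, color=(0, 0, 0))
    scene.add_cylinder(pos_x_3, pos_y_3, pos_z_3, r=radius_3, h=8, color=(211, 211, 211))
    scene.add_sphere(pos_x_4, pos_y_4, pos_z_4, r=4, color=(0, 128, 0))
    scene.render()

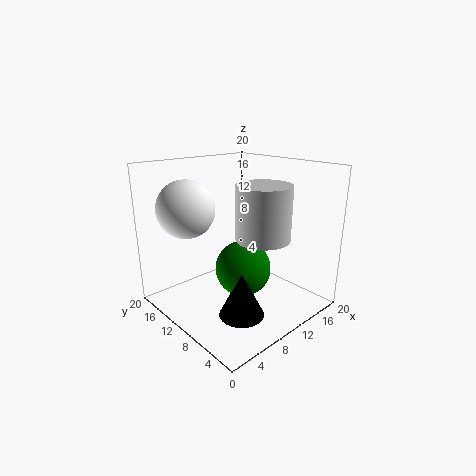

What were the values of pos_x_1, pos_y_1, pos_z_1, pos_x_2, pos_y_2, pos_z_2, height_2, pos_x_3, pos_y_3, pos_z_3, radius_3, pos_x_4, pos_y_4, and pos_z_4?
pos_x_1 = 5
pos_y_1 = 15
pos_z_1 = 14
pos_x_2 = 7
pos_y_2 = 6
pos_z_2 = 1
height_2 = 6
pos_x_3 = 14
pos_y_3 = 9
pos_z_3 = 9
radius_3 = 4
pos_x_4 = 11
pos_y_4 = 10
pos_z_4 = 5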